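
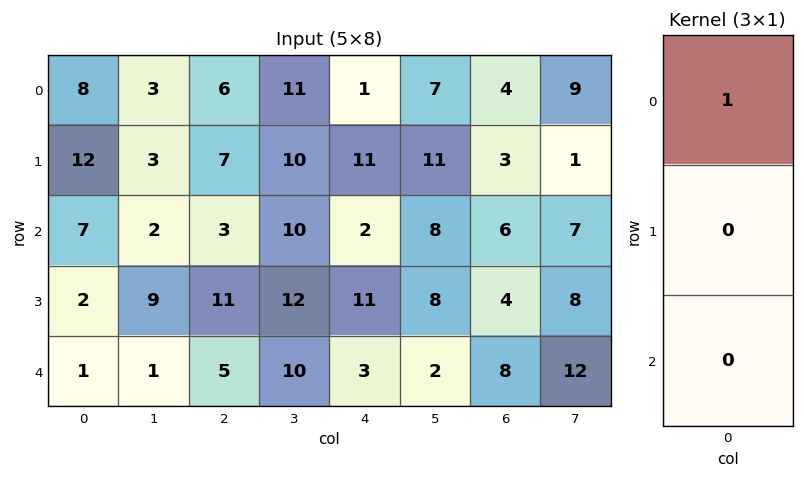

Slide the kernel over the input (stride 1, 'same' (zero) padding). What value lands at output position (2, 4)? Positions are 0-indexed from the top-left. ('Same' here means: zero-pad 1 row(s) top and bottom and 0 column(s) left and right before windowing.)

11

The receptive field on the zero-padded input at this output position is [11 / 2 / 11]. Elementwise product with the kernel and sum: 11·1.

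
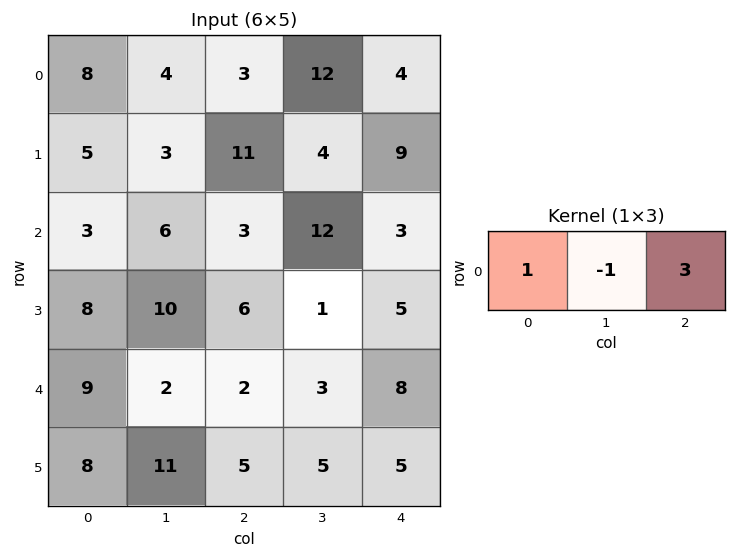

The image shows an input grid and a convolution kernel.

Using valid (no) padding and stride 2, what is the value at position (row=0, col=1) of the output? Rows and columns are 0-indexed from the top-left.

The receptive field on the input at this output position is [3 12 4]. Elementwise product with the kernel and sum: 3·1 + 12·-1 + 4·3.

3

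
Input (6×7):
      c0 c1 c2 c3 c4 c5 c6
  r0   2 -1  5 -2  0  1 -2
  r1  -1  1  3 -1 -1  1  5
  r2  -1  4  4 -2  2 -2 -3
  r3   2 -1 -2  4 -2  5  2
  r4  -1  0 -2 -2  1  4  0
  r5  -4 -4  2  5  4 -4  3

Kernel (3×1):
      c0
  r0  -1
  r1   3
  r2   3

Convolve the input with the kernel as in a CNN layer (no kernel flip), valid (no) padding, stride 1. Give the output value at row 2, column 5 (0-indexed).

The receptive field on the input at this output position is [-2 / 5 / 4]. Elementwise product with the kernel and sum: -2·-1 + 5·3 + 4·3.

29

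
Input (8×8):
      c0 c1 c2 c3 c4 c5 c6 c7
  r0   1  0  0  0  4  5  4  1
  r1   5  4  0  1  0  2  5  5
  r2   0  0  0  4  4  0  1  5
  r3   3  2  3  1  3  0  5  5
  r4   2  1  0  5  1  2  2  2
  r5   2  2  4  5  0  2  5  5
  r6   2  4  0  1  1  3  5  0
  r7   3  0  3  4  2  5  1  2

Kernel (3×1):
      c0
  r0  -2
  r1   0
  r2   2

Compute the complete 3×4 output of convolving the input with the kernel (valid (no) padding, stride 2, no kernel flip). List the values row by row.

Output[0,0]: The receptive field on the input at this output position is [1 / 5 / 0]. Elementwise product with the kernel and sum: 1·-2 + 0·2.

-2 0 0 -6
4 0 -6 2
0 0 0 6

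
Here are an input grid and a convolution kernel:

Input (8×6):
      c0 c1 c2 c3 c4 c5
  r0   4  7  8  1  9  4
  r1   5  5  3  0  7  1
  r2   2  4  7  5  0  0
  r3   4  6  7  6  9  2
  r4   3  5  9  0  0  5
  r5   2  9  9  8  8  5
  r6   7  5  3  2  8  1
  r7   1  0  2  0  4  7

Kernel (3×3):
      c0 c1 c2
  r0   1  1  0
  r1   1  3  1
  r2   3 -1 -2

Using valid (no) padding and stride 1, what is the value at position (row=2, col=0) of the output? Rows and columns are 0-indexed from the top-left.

21

The receptive field on the input at this output position is [2 4 7 / 4 6 7 / 3 5 9]. Elementwise product with the kernel and sum: 2·1 + 4·1 + 4·1 + 6·3 + 7·1 + 3·3 + 5·-1 + 9·-2.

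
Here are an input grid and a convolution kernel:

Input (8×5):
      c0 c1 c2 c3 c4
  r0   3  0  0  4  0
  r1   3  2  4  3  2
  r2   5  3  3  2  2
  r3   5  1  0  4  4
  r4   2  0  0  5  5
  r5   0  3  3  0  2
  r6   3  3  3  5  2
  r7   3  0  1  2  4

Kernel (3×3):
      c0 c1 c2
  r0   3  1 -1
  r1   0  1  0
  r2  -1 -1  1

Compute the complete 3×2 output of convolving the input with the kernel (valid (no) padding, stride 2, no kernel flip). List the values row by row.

Output[0,0]: The receptive field on the input at this output position is [3 0 0 / 3 2 4 / 5 3 3]. Elementwise product with the kernel and sum: 3·3 + 0·1 + 0·-1 + 2·1 + 5·-1 + 3·-1 + 3·1.

6 4
14 13
6 -6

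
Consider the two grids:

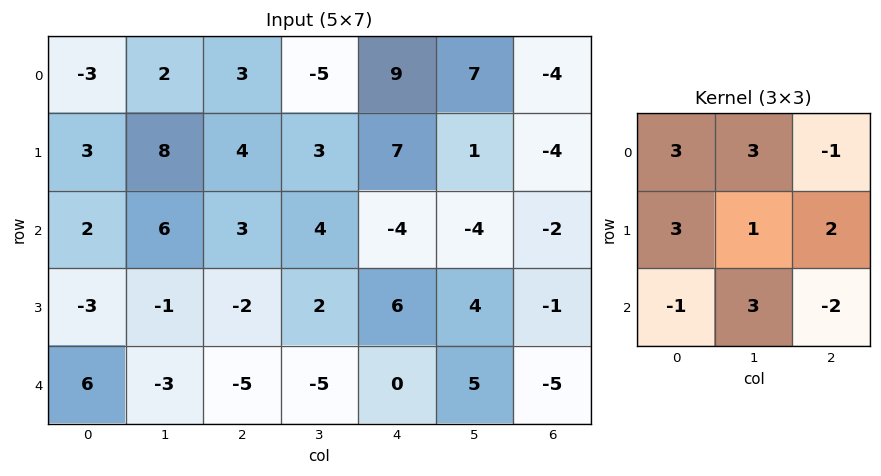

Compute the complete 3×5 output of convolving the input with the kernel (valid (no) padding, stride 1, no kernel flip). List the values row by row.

Output[0,0]: The receptive field on the input at this output position is [-3 2 3 / 3 8 4 / 2 6 3]. Elementwise product with the kernel and sum: -3·3 + 2·3 + 3·-1 + 3·3 + 8·1 + 4·2 + 2·-1 + 6·3 + 3·-2.

29 49 31 15 62
51 53 15 37 16
2 20 23 19 23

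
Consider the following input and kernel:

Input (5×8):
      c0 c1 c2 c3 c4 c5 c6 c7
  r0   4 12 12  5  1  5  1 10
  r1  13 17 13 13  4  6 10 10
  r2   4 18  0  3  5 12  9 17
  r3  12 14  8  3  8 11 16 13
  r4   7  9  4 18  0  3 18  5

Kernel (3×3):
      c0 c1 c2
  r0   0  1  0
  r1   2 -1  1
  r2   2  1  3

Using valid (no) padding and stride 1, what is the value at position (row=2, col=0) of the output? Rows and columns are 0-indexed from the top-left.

71

The receptive field on the input at this output position is [4 18 0 / 12 14 8 / 7 9 4]. Elementwise product with the kernel and sum: 18·1 + 12·2 + 14·-1 + 8·1 + 7·2 + 9·1 + 4·3.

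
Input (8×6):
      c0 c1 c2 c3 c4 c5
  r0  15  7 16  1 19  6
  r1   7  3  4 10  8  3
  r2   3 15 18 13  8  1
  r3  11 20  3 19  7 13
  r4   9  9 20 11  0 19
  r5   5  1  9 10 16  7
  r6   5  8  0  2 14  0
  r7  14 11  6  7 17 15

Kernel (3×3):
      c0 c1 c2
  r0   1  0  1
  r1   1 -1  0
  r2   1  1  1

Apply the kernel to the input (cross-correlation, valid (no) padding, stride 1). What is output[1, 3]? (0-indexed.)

The receptive field on the input at this output position is [10 8 3 / 13 8 1 / 19 7 13]. Elementwise product with the kernel and sum: 10·1 + 3·1 + 13·1 + 8·-1 + 19·1 + 7·1 + 13·1.

57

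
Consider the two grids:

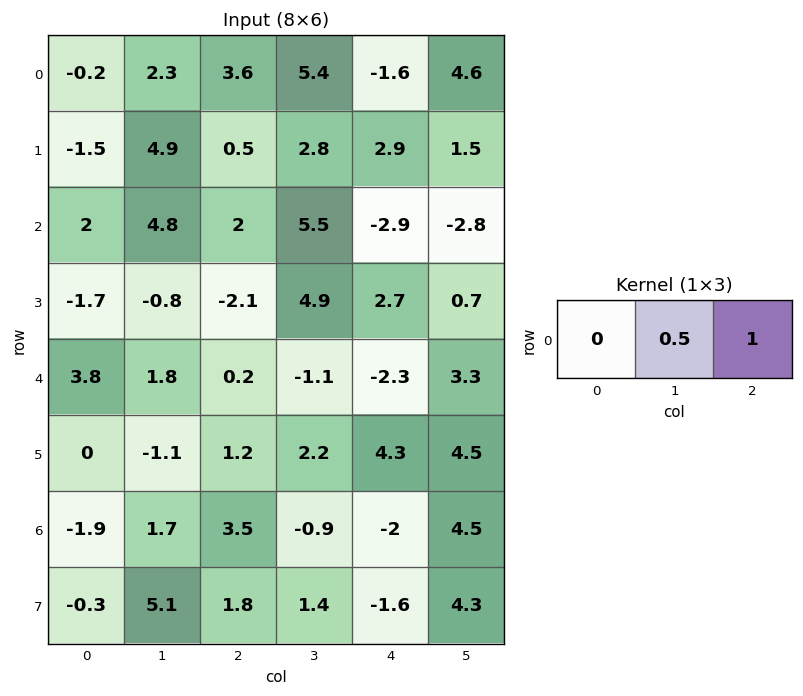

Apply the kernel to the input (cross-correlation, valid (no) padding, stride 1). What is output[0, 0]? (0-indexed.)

4.75

The receptive field on the input at this output position is [-0.2 2.3 3.6]. Elementwise product with the kernel and sum: 2.3·0.5 + 3.6·1.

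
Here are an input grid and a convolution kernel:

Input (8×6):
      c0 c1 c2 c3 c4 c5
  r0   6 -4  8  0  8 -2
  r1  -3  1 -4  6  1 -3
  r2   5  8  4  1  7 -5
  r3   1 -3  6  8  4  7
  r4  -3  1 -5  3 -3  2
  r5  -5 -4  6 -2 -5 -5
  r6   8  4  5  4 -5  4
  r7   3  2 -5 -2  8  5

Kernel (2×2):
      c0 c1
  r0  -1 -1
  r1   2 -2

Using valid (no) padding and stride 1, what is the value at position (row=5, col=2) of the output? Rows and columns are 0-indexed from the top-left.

-2

The receptive field on the input at this output position is [6 -2 / 5 4]. Elementwise product with the kernel and sum: 6·-1 + -2·-1 + 5·2 + 4·-2.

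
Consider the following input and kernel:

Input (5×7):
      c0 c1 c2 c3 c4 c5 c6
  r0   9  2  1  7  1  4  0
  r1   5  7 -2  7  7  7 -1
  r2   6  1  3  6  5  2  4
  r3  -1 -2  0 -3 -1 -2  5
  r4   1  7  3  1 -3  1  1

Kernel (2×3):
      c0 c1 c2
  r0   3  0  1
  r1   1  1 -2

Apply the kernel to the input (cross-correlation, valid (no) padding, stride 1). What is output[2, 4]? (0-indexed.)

6

The receptive field on the input at this output position is [5 2 4 / -1 -2 5]. Elementwise product with the kernel and sum: 5·3 + 4·1 + -1·1 + -2·1 + 5·-2.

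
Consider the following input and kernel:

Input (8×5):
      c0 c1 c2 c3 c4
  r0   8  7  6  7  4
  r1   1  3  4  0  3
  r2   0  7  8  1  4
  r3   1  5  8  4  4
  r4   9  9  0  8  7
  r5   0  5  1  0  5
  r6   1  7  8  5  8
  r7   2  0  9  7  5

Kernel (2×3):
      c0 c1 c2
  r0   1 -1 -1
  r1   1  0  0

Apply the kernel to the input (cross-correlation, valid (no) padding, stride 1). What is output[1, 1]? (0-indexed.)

The receptive field on the input at this output position is [3 4 0 / 7 8 1]. Elementwise product with the kernel and sum: 3·1 + 4·-1 + 0·-1 + 7·1.

6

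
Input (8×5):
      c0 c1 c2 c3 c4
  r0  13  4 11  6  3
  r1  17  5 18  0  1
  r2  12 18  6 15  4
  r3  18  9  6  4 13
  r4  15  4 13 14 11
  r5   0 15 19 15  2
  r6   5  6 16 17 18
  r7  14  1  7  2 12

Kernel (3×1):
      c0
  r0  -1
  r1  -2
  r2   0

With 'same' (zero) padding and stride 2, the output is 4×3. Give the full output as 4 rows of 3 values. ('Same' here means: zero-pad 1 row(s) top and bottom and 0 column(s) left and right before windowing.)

-26 -22 -6
-41 -30 -9
-48 -32 -35
-10 -51 -38

Output[0,0]: The receptive field on the zero-padded input at this output position is [0 / 13 / 17]. Elementwise product with the kernel and sum: 0·-1 + 13·-2.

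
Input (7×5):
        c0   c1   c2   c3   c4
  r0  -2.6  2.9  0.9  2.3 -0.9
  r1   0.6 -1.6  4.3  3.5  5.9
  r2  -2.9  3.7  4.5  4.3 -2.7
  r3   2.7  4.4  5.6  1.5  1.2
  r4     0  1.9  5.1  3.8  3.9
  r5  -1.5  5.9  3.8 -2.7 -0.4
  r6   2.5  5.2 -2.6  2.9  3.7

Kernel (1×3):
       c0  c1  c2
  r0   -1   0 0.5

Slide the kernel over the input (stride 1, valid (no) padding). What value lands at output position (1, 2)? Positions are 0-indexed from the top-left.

The receptive field on the input at this output position is [4.3 3.5 5.9]. Elementwise product with the kernel and sum: 4.3·-1 + 5.9·0.5.

-1.35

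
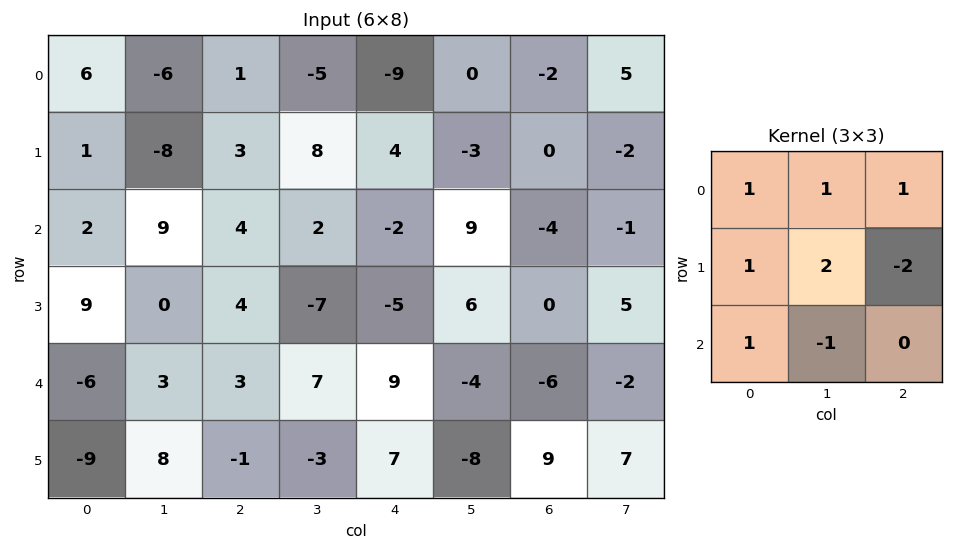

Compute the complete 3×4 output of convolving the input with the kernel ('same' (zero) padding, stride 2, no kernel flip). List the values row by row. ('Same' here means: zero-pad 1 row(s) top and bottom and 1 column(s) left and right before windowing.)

23 -5 -19 -17
-30 12 -13 4
0 1 17 -18

Output[0,0]: The receptive field on the zero-padded input at this output position is [0 0 0 / 0 6 -6 / 0 1 -8]. Elementwise product with the kernel and sum: 0·1 + 0·1 + 0·1 + 0·1 + 6·2 + -6·-2 + 0·1 + 1·-1.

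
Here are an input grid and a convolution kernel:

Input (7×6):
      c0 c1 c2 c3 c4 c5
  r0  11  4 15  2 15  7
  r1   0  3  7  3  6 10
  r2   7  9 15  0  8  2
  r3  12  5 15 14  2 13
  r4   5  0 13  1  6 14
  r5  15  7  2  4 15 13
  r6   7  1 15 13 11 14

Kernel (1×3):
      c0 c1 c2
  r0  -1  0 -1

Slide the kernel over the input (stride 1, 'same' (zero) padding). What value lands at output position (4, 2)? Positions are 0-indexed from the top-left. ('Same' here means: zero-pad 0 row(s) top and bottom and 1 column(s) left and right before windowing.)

-1

The receptive field on the zero-padded input at this output position is [0 13 1]. Elementwise product with the kernel and sum: 0·-1 + 1·-1.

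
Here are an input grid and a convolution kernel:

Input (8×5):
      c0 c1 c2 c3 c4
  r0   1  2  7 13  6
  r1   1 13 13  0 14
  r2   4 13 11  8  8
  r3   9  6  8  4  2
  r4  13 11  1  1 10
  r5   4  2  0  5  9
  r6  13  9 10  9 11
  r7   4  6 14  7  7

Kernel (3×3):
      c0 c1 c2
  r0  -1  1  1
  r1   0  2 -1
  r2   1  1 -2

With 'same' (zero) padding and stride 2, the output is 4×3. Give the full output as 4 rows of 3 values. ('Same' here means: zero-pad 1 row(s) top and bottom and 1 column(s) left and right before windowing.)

-25 27 26
6 20 36
30 -1 32
15 20 40

Output[0,0]: The receptive field on the zero-padded input at this output position is [0 0 0 / 0 1 2 / 0 1 13]. Elementwise product with the kernel and sum: 0·-1 + 0·1 + 0·1 + 1·2 + 2·-1 + 0·1 + 1·1 + 13·-2.
Output[0,1]: The receptive field on the zero-padded input at this output position is [0 0 0 / 2 7 13 / 13 13 0]. Elementwise product with the kernel and sum: 0·-1 + 0·1 + 0·1 + 7·2 + 13·-1 + 13·1 + 13·1 + 0·-2.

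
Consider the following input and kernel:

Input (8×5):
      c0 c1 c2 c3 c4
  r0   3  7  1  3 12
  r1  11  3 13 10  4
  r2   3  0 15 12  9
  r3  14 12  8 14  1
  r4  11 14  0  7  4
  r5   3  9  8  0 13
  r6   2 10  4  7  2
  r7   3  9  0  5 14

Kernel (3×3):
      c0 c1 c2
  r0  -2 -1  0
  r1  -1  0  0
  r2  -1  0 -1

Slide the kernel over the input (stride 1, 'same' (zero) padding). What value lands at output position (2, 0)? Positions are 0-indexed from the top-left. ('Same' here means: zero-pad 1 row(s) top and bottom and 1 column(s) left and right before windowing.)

-23

The receptive field on the zero-padded input at this output position is [0 11 3 / 0 3 0 / 0 14 12]. Elementwise product with the kernel and sum: 0·-2 + 11·-1 + 0·-1 + 0·-1 + 12·-1.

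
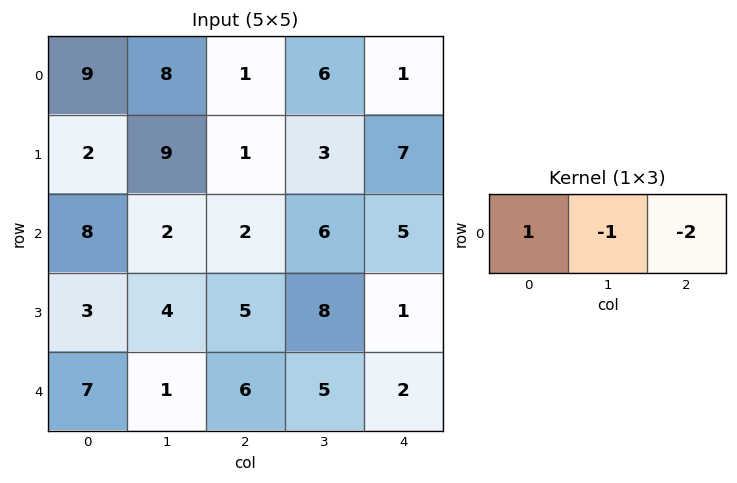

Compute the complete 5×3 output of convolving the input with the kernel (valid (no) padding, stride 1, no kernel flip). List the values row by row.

-1 -5 -7
-9 2 -16
2 -12 -14
-11 -17 -5
-6 -15 -3

Output[0,0]: The receptive field on the input at this output position is [9 8 1]. Elementwise product with the kernel and sum: 9·1 + 8·-1 + 1·-2.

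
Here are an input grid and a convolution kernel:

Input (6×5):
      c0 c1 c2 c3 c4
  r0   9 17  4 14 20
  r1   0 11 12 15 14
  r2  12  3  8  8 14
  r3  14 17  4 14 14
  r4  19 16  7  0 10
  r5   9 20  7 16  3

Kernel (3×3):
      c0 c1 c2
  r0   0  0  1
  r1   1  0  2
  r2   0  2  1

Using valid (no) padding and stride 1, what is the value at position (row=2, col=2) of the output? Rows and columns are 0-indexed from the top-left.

56

The receptive field on the input at this output position is [8 8 14 / 4 14 14 / 7 0 10]. Elementwise product with the kernel and sum: 14·1 + 4·1 + 14·2 + 0·2 + 10·1.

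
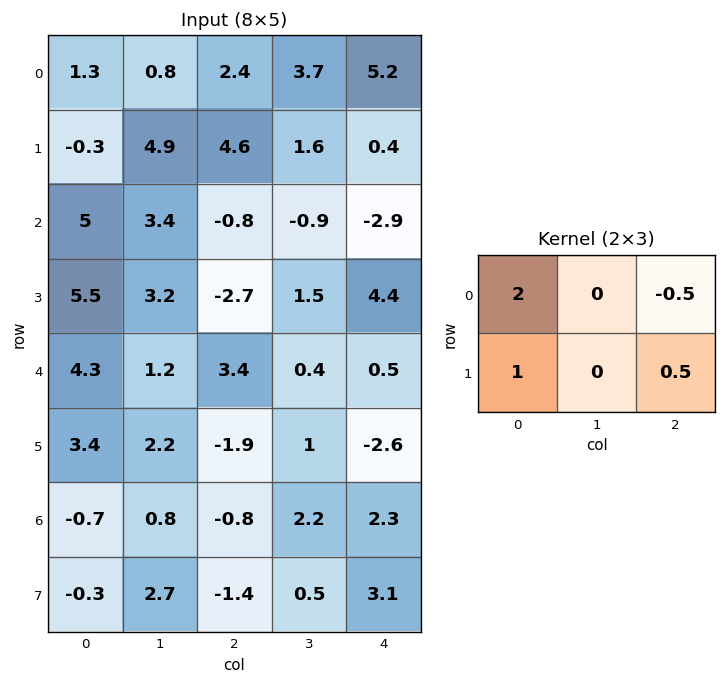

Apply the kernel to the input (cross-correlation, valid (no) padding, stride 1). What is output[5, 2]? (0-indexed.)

The receptive field on the input at this output position is [-1.9 1 -2.6 / -0.8 2.2 2.3]. Elementwise product with the kernel and sum: -1.9·2 + -2.6·-0.5 + -0.8·1 + 2.3·0.5.

-2.15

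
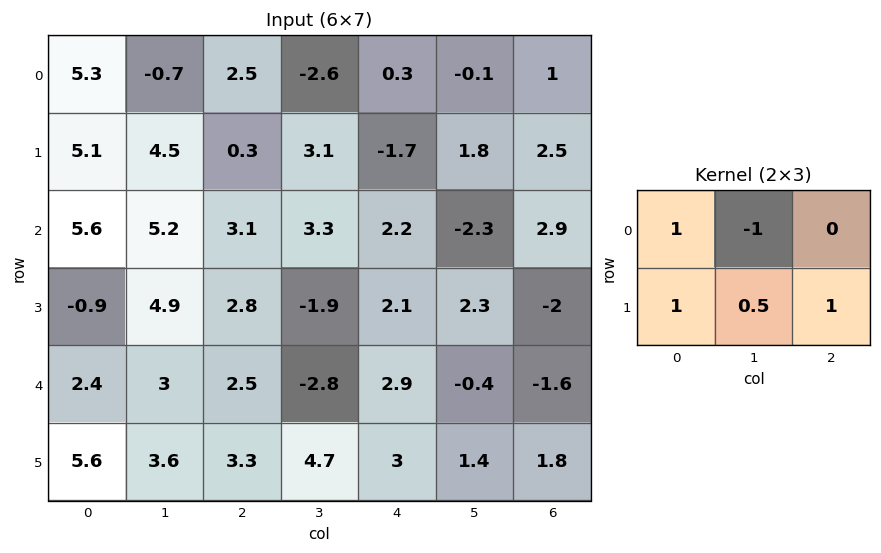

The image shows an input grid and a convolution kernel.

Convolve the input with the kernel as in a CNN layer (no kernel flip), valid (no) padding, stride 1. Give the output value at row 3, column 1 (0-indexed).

3.55

The receptive field on the input at this output position is [4.9 2.8 -1.9 / 3 2.5 -2.8]. Elementwise product with the kernel and sum: 4.9·1 + 2.8·-1 + 3·1 + 2.5·0.5 + -2.8·1.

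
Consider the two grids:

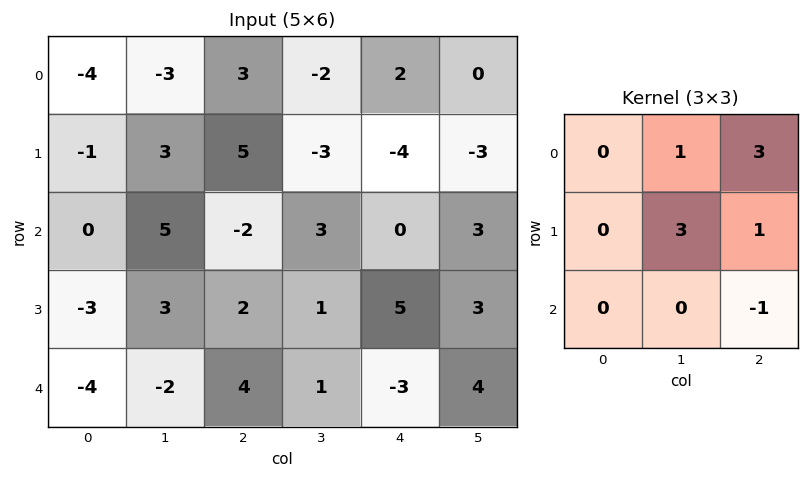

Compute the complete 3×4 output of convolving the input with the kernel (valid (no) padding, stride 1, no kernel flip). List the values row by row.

Output[0,0]: The receptive field on the input at this output position is [-4 -3 3 / -1 3 5 / 0 5 -2]. Elementwise product with the kernel and sum: -3·1 + 3·3 + 3·3 + 5·1 + -2·-1.
Output[0,1]: The receptive field on the input at this output position is [-3 3 -2 / 3 5 -3 / 5 -2 3]. Elementwise product with the kernel and sum: 3·1 + -2·3 + 5·3 + -3·1 + 3·-1.

22 6 -9 -16
29 -8 -11 -13
6 13 14 23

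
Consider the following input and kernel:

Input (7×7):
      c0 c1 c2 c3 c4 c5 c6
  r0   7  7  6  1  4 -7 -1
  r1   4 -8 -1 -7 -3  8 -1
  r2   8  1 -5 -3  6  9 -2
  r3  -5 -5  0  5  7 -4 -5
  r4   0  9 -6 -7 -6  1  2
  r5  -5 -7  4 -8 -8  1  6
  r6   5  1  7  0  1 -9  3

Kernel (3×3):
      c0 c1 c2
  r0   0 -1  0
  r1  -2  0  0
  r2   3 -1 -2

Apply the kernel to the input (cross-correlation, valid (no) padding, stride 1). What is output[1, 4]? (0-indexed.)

The receptive field on the input at this output position is [-3 8 -1 / 6 9 -2 / 7 -4 -5]. Elementwise product with the kernel and sum: 8·-1 + 6·-2 + 7·3 + -4·-1 + -5·-2.

15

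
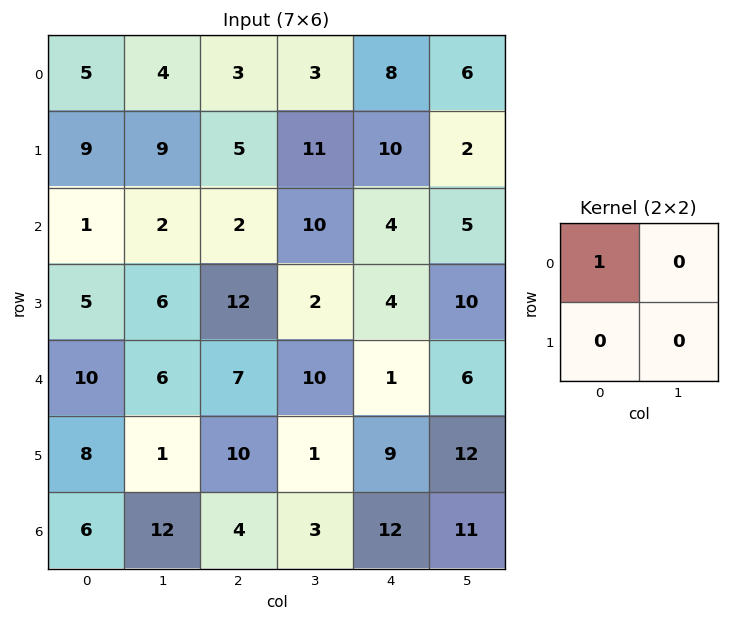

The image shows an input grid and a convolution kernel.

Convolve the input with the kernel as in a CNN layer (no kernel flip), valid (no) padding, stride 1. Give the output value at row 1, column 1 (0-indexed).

9

The receptive field on the input at this output position is [9 5 / 2 2]. Elementwise product with the kernel and sum: 9·1.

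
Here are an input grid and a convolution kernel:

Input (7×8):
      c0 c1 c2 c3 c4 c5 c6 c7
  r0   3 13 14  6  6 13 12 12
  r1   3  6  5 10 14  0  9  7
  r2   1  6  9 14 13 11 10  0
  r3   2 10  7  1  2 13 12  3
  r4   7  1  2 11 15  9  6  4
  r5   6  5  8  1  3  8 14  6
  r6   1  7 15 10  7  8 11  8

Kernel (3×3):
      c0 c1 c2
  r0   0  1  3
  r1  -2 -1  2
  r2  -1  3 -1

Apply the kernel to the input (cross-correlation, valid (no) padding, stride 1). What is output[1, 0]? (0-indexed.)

52

The receptive field on the input at this output position is [3 6 5 / 1 6 9 / 2 10 7]. Elementwise product with the kernel and sum: 6·1 + 5·3 + 1·-2 + 6·-1 + 9·2 + 2·-1 + 10·3 + 7·-1.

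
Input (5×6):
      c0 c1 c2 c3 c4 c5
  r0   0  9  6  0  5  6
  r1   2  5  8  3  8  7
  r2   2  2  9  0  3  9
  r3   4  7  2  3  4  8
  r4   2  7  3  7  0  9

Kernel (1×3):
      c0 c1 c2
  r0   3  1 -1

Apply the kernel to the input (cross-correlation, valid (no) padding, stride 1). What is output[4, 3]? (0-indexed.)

12

The receptive field on the input at this output position is [7 0 9]. Elementwise product with the kernel and sum: 7·3 + 0·1 + 9·-1.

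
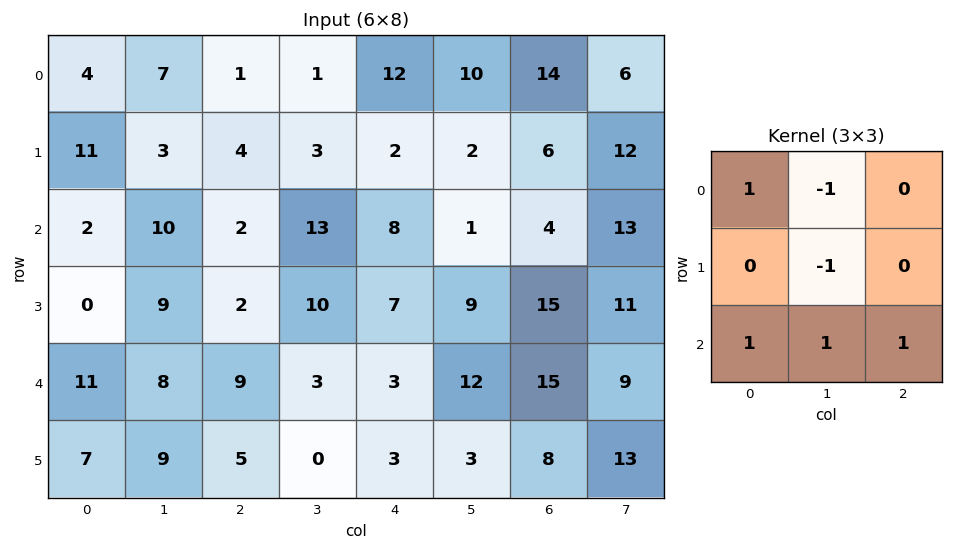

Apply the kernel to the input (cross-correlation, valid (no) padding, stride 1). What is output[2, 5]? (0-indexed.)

The receptive field on the input at this output position is [1 4 13 / 9 15 11 / 12 15 9]. Elementwise product with the kernel and sum: 1·1 + 4·-1 + 15·-1 + 12·1 + 15·1 + 9·1.

18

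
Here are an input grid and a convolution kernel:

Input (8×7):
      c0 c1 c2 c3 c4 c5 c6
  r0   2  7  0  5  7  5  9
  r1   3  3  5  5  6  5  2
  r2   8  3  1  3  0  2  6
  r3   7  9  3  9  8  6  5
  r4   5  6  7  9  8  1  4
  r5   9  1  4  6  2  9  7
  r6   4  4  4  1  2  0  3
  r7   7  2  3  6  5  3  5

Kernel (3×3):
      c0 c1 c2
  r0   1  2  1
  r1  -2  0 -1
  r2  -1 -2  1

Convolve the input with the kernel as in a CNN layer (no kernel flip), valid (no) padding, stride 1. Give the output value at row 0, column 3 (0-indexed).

The receptive field on the input at this output position is [5 7 5 / 5 6 5 / 3 0 2]. Elementwise product with the kernel and sum: 5·1 + 7·2 + 5·1 + 5·-2 + 5·-1 + 3·-1 + 0·-2 + 2·1.

8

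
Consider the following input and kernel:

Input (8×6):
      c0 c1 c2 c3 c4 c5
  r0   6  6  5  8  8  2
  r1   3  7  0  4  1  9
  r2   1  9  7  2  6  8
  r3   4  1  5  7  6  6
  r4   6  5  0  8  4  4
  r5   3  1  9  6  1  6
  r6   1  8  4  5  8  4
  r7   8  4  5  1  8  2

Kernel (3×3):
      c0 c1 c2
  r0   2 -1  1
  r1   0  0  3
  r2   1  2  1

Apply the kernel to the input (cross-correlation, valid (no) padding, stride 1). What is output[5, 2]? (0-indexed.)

52

The receptive field on the input at this output position is [9 6 1 / 4 5 8 / 5 1 8]. Elementwise product with the kernel and sum: 9·2 + 6·-1 + 1·1 + 8·3 + 5·1 + 1·2 + 8·1.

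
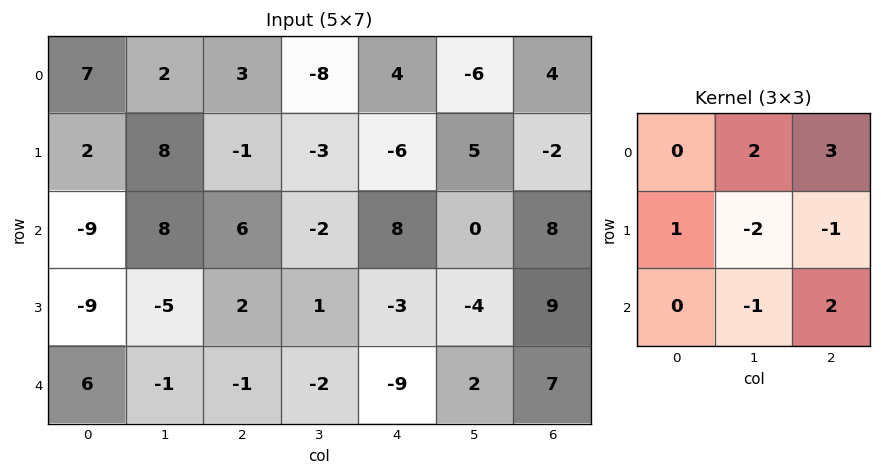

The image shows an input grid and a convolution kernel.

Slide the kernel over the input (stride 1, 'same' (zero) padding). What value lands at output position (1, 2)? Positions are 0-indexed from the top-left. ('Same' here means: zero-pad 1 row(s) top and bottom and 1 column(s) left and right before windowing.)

The receptive field on the zero-padded input at this output position is [2 3 -8 / 8 -1 -3 / 8 6 -2]. Elementwise product with the kernel and sum: 3·2 + -8·3 + 8·1 + -1·-2 + -3·-1 + 6·-1 + -2·2.

-15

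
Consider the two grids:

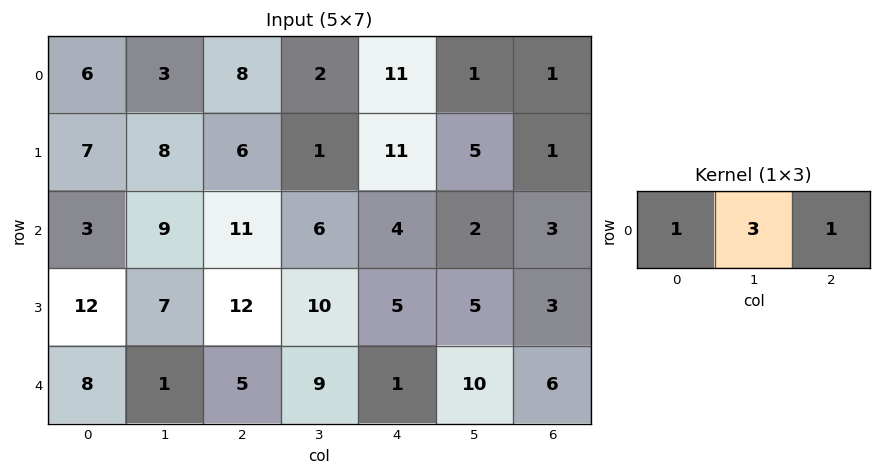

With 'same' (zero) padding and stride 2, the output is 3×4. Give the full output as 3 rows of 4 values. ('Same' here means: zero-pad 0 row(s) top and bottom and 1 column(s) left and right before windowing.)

Output[0,0]: The receptive field on the zero-padded input at this output position is [0 6 3]. Elementwise product with the kernel and sum: 0·1 + 6·3 + 3·1.

21 29 36 4
18 48 20 11
25 25 22 28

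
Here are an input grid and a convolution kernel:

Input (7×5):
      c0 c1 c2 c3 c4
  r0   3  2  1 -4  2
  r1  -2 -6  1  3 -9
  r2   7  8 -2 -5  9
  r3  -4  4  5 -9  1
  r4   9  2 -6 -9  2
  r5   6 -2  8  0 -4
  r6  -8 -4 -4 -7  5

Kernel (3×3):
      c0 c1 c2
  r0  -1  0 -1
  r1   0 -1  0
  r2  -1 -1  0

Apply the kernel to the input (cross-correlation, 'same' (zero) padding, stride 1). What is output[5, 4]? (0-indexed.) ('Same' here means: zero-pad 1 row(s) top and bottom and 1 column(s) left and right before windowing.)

15

The receptive field on the zero-padded input at this output position is [-9 2 0 / 0 -4 0 / -7 5 0]. Elementwise product with the kernel and sum: -9·-1 + 0·-1 + -4·-1 + -7·-1 + 5·-1.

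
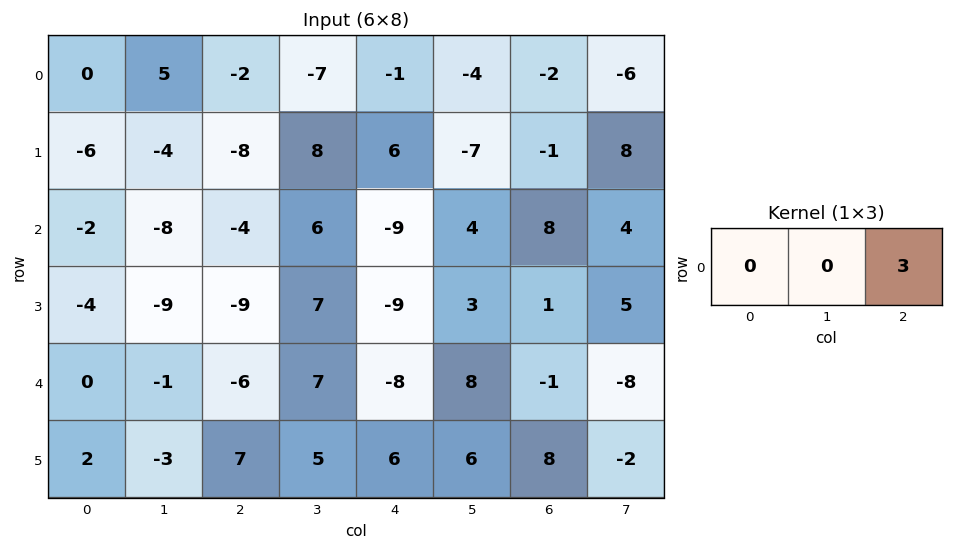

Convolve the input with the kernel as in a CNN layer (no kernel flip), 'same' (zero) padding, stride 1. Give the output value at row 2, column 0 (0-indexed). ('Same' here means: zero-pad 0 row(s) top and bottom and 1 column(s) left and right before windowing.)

-24

The receptive field on the zero-padded input at this output position is [0 -2 -8]. Elementwise product with the kernel and sum: -8·3.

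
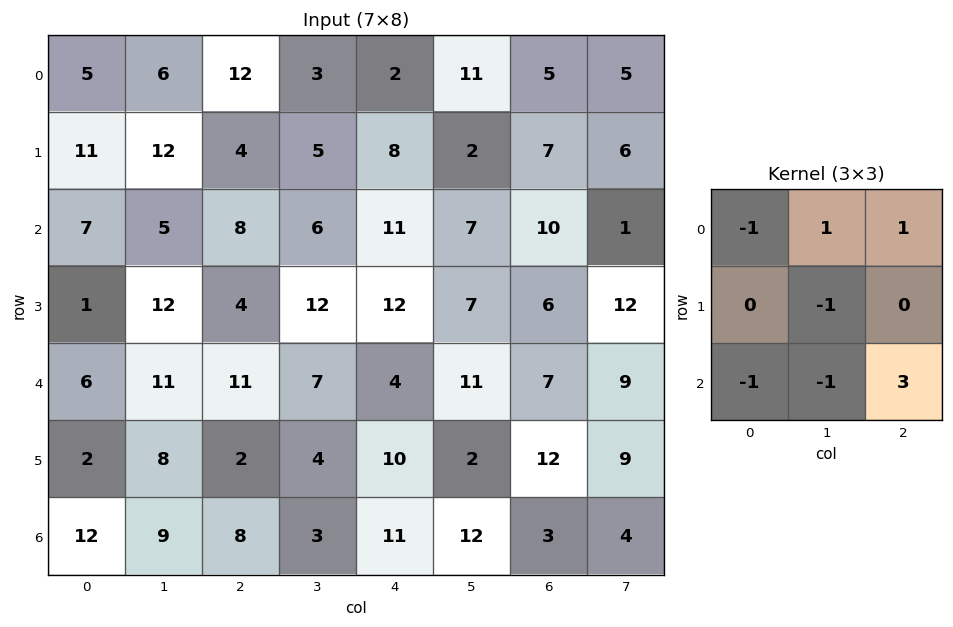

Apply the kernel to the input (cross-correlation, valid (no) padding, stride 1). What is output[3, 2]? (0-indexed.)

The receptive field on the input at this output position is [4 12 12 / 11 7 4 / 2 4 10]. Elementwise product with the kernel and sum: 4·-1 + 12·1 + 12·1 + 7·-1 + 2·-1 + 4·-1 + 10·3.

37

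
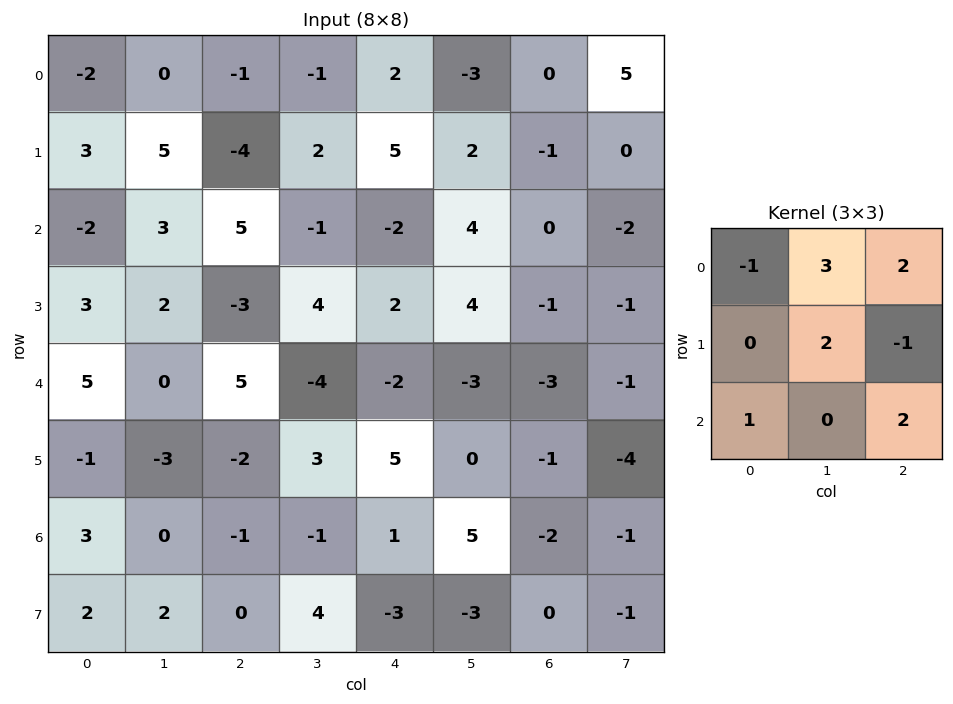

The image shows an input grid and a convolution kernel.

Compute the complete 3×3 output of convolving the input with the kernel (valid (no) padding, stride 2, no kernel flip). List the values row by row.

22 2 -8
43 -5 15
2 -19 -15

Output[0,0]: The receptive field on the input at this output position is [-2 0 -1 / 3 5 -4 / -2 3 5]. Elementwise product with the kernel and sum: -2·-1 + 0·3 + -1·2 + 5·2 + -4·-1 + -2·1 + 5·2.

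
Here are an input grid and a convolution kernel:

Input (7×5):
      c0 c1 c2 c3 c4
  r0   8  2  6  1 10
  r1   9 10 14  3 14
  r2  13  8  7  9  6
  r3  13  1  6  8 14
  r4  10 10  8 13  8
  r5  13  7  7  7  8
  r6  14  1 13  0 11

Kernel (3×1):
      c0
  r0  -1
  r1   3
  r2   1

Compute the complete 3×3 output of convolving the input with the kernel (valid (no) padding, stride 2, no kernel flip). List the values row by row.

32 43 38
36 19 44
43 26 27

Output[0,0]: The receptive field on the input at this output position is [8 / 9 / 13]. Elementwise product with the kernel and sum: 8·-1 + 9·3 + 13·1.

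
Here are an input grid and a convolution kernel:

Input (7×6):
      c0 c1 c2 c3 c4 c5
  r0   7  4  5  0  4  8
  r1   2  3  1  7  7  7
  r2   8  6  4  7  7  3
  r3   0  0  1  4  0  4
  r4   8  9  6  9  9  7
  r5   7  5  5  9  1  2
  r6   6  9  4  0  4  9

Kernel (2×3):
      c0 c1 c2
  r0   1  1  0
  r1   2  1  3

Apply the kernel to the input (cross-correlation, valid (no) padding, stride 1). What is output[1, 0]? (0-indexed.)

The receptive field on the input at this output position is [2 3 1 / 8 6 4]. Elementwise product with the kernel and sum: 2·1 + 3·1 + 8·2 + 6·1 + 4·3.

39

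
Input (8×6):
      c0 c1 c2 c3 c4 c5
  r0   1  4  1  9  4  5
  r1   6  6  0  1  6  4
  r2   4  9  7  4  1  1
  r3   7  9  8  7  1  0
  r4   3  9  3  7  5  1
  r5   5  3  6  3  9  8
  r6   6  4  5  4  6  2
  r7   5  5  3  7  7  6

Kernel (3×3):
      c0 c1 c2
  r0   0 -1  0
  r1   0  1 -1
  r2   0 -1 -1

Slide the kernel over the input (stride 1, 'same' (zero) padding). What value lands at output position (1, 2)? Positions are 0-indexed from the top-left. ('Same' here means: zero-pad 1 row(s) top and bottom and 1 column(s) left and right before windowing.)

-13

The receptive field on the zero-padded input at this output position is [4 1 9 / 6 0 1 / 9 7 4]. Elementwise product with the kernel and sum: 1·-1 + 0·1 + 1·-1 + 7·-1 + 4·-1.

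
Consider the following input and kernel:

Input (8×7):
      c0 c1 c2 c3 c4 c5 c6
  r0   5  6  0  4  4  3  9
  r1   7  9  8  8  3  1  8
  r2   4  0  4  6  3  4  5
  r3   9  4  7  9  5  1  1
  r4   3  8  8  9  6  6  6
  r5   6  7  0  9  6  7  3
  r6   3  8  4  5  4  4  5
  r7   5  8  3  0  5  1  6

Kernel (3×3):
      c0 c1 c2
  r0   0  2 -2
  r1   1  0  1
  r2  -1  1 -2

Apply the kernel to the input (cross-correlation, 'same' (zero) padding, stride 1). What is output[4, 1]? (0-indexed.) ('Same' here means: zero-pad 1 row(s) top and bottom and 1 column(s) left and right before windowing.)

The receptive field on the zero-padded input at this output position is [9 4 7 / 3 8 8 / 6 7 0]. Elementwise product with the kernel and sum: 4·2 + 7·-2 + 3·1 + 8·1 + 6·-1 + 7·1 + 0·-2.

6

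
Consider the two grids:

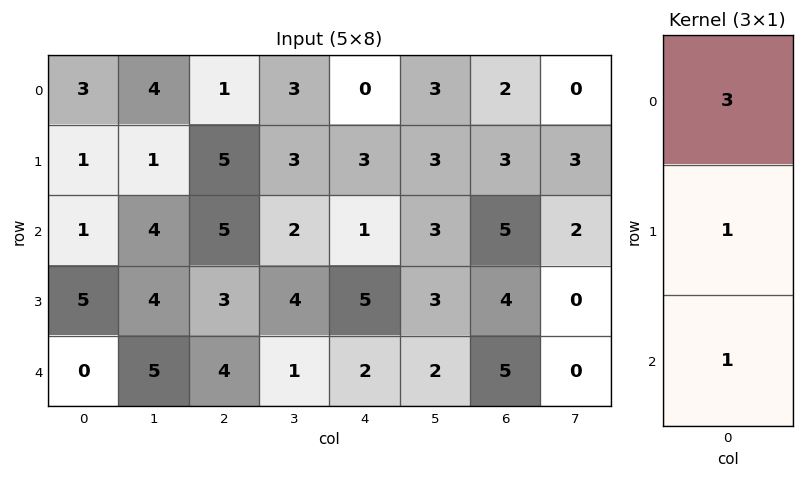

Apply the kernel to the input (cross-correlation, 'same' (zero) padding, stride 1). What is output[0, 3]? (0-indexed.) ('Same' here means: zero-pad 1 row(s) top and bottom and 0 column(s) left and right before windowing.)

The receptive field on the zero-padded input at this output position is [0 / 3 / 3]. Elementwise product with the kernel and sum: 0·3 + 3·1 + 3·1.

6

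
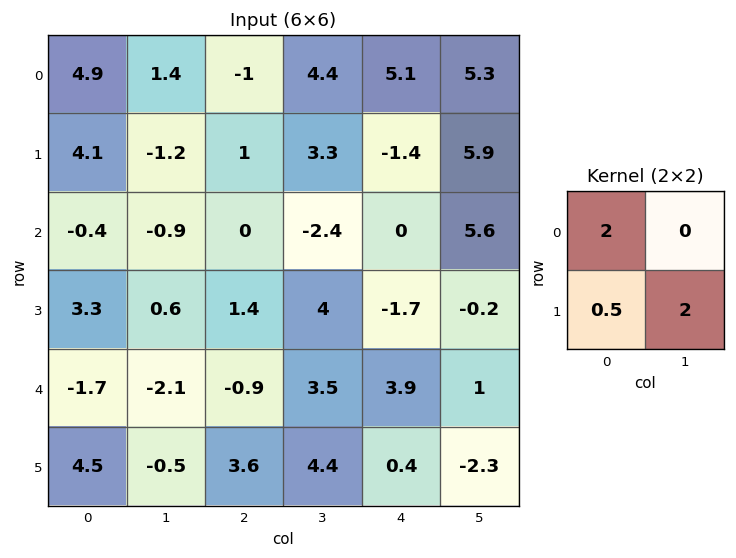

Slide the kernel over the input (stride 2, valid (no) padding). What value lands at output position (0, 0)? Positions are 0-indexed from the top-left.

9.45

The receptive field on the input at this output position is [4.9 1.4 / 4.1 -1.2]. Elementwise product with the kernel and sum: 4.9·2 + 4.1·0.5 + -1.2·2.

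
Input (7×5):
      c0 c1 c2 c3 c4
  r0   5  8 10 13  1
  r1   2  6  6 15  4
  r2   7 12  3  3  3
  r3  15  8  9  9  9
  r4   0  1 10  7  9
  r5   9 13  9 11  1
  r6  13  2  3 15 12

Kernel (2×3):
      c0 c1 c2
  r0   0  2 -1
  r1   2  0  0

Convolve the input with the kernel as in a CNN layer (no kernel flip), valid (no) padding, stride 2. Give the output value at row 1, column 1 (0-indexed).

21

The receptive field on the input at this output position is [3 3 3 / 9 9 9]. Elementwise product with the kernel and sum: 3·2 + 3·-1 + 9·2.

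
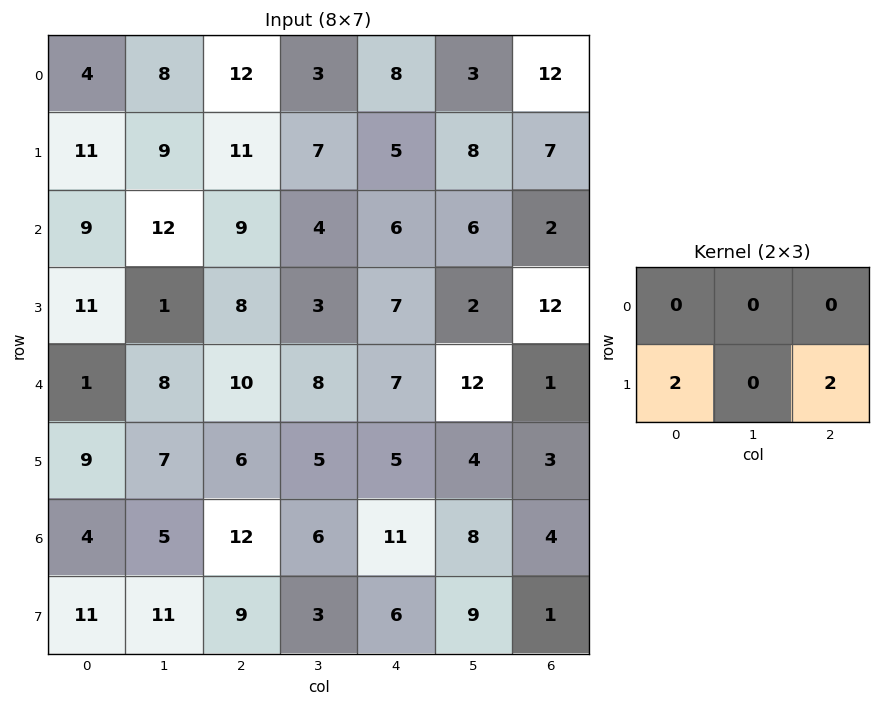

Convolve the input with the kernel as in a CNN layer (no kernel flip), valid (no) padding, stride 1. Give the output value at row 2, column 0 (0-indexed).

The receptive field on the input at this output position is [9 12 9 / 11 1 8]. Elementwise product with the kernel and sum: 11·2 + 8·2.

38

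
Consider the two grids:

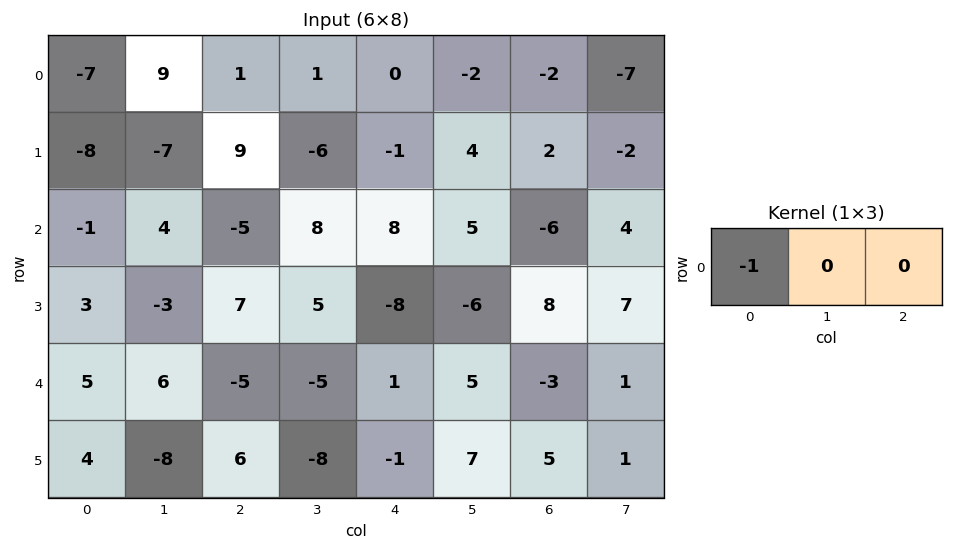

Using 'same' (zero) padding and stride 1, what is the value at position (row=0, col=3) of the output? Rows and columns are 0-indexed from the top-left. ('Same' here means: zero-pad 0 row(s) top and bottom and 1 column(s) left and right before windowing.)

The receptive field on the zero-padded input at this output position is [1 1 0]. Elementwise product with the kernel and sum: 1·-1.

-1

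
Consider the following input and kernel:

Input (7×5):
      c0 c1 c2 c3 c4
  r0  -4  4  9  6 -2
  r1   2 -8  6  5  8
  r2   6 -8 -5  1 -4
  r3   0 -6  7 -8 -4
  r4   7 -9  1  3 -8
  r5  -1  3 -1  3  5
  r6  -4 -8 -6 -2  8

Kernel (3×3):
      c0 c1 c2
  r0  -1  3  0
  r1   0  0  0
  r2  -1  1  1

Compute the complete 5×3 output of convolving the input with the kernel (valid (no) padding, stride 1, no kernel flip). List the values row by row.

Output[0,0]: The receptive field on the input at this output position is [-4 4 9 / 2 -8 6 / 6 -8 -5]. Elementwise product with the kernel and sum: -4·-1 + 4·3 + 6·-1 + -8·1 + -5·1.
Output[0,1]: The receptive field on the input at this output position is [4 9 6 / -8 6 5 / -8 -5 1]. Elementwise product with the kernel and sum: 4·-1 + 9·3 + -8·-1 + -5·1 + 1·1.

-3 27 11
-25 31 -10
-45 6 2
-15 26 -22
-44 12 20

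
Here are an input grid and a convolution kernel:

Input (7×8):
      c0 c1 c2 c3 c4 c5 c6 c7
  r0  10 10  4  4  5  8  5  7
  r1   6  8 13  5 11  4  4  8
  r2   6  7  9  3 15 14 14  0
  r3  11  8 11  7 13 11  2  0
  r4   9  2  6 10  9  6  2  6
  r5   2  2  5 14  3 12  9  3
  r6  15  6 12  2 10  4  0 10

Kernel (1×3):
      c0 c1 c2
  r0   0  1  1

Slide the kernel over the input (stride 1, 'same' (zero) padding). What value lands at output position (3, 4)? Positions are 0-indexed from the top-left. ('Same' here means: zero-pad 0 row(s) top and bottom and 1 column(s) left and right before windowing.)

24

The receptive field on the zero-padded input at this output position is [7 13 11]. Elementwise product with the kernel and sum: 13·1 + 11·1.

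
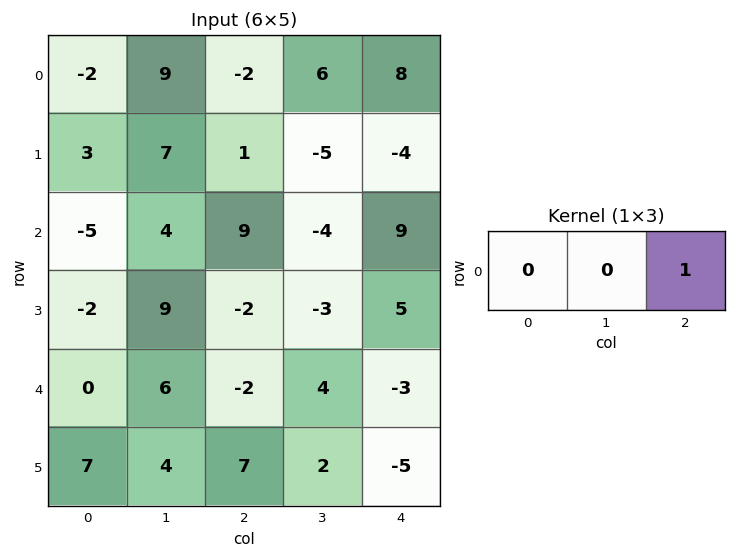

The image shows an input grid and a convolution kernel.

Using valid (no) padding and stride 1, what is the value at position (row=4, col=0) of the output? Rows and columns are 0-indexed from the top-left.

-2

The receptive field on the input at this output position is [0 6 -2]. Elementwise product with the kernel and sum: -2·1.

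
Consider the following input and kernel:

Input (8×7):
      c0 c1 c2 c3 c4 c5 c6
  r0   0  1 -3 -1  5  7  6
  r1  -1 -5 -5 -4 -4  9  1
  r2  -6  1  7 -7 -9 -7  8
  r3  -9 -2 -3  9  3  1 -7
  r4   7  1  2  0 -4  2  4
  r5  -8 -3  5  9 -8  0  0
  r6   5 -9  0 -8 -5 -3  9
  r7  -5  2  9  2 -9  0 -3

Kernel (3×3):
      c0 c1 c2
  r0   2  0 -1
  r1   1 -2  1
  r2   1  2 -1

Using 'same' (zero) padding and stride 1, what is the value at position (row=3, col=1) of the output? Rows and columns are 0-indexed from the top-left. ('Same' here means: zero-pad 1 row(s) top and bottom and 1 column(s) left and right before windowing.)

-20

The receptive field on the zero-padded input at this output position is [-6 1 7 / -9 -2 -3 / 7 1 2]. Elementwise product with the kernel and sum: -6·2 + 7·-1 + -9·1 + -2·-2 + -3·1 + 7·1 + 1·2 + 2·-1.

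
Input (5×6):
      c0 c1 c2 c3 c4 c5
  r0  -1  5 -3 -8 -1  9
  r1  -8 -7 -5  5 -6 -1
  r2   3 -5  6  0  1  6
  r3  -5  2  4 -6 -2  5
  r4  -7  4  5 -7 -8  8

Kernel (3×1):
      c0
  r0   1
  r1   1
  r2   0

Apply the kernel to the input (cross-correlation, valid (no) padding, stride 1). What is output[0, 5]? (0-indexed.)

The receptive field on the input at this output position is [9 / -1 / 6]. Elementwise product with the kernel and sum: 9·1 + -1·1.

8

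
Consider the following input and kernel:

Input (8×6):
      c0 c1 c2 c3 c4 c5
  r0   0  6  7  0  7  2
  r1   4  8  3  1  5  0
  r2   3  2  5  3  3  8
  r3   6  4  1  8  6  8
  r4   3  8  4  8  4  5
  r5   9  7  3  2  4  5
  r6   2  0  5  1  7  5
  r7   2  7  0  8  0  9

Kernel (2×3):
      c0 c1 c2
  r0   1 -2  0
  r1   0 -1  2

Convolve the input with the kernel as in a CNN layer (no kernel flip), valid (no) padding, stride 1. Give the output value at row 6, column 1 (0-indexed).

The receptive field on the input at this output position is [0 5 1 / 7 0 8]. Elementwise product with the kernel and sum: 0·1 + 5·-2 + 0·-1 + 8·2.

6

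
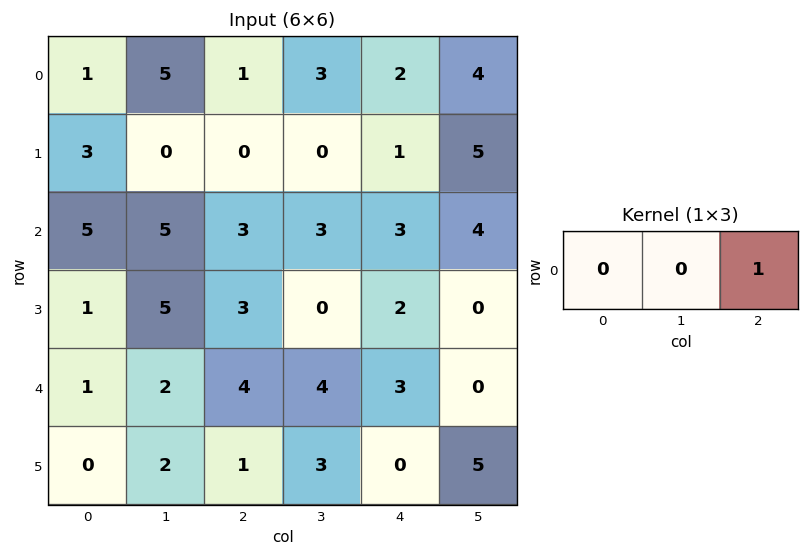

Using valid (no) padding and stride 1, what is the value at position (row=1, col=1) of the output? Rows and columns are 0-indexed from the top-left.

0

The receptive field on the input at this output position is [0 0 0]. Elementwise product with the kernel and sum: 0·1.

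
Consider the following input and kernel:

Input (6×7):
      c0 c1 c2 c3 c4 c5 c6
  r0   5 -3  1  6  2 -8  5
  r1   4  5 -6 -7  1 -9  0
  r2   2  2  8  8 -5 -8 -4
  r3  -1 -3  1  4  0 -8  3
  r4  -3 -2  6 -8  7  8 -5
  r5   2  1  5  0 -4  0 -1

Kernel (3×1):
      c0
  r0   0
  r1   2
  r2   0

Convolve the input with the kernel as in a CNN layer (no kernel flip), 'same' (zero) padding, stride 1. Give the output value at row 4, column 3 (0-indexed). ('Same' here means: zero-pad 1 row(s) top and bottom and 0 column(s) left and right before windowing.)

-16

The receptive field on the zero-padded input at this output position is [4 / -8 / 0]. Elementwise product with the kernel and sum: -8·2.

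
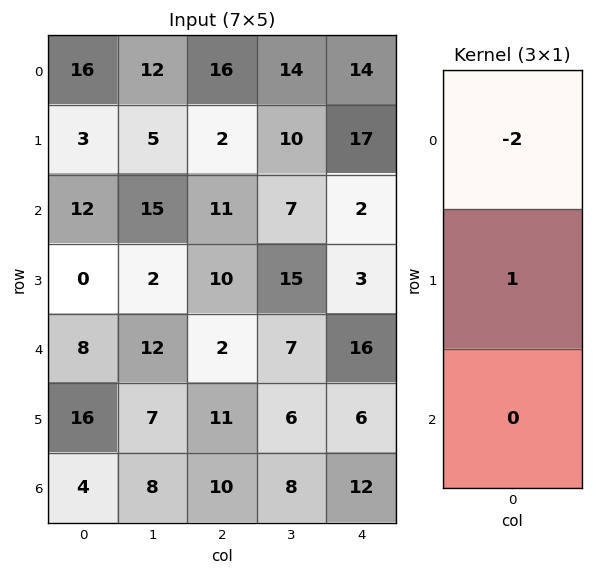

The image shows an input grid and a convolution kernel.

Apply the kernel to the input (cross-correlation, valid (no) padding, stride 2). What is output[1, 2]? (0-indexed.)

The receptive field on the input at this output position is [2 / 3 / 16]. Elementwise product with the kernel and sum: 2·-2 + 3·1.

-1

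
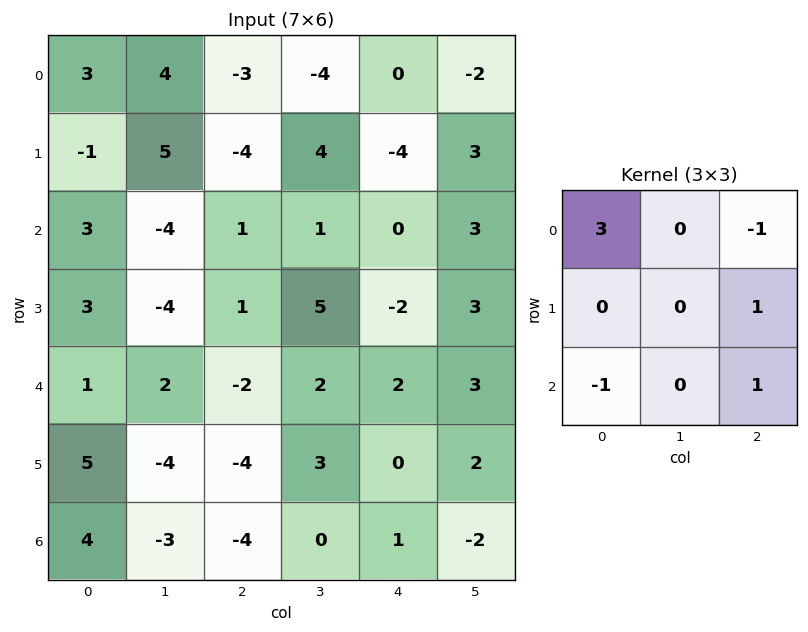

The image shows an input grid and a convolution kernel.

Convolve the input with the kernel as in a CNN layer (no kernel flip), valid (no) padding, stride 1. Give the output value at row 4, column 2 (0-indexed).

The receptive field on the input at this output position is [-2 2 2 / -4 3 0 / -4 0 1]. Elementwise product with the kernel and sum: -2·3 + 2·-1 + 0·1 + -4·-1 + 1·1.

-3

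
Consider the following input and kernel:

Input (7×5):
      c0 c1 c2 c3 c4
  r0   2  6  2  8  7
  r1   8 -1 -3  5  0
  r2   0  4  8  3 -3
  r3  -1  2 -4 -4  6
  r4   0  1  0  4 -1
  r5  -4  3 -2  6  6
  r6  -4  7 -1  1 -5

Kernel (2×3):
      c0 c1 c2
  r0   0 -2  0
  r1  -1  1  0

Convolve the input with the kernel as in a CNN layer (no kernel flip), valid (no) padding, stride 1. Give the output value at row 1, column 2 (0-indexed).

The receptive field on the input at this output position is [-3 5 0 / 8 3 -3]. Elementwise product with the kernel and sum: 5·-2 + 8·-1 + 3·1.

-15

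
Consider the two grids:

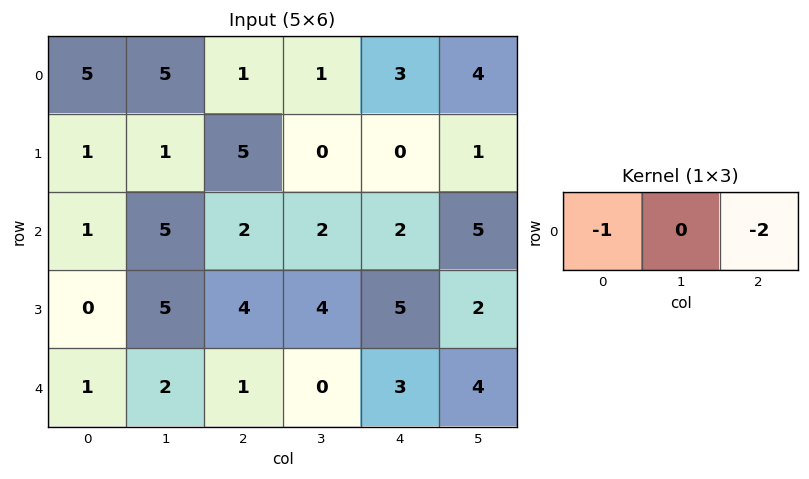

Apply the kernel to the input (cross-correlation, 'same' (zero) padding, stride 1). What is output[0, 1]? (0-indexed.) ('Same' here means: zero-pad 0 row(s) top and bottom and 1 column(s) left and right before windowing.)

The receptive field on the zero-padded input at this output position is [5 5 1]. Elementwise product with the kernel and sum: 5·-1 + 1·-2.

-7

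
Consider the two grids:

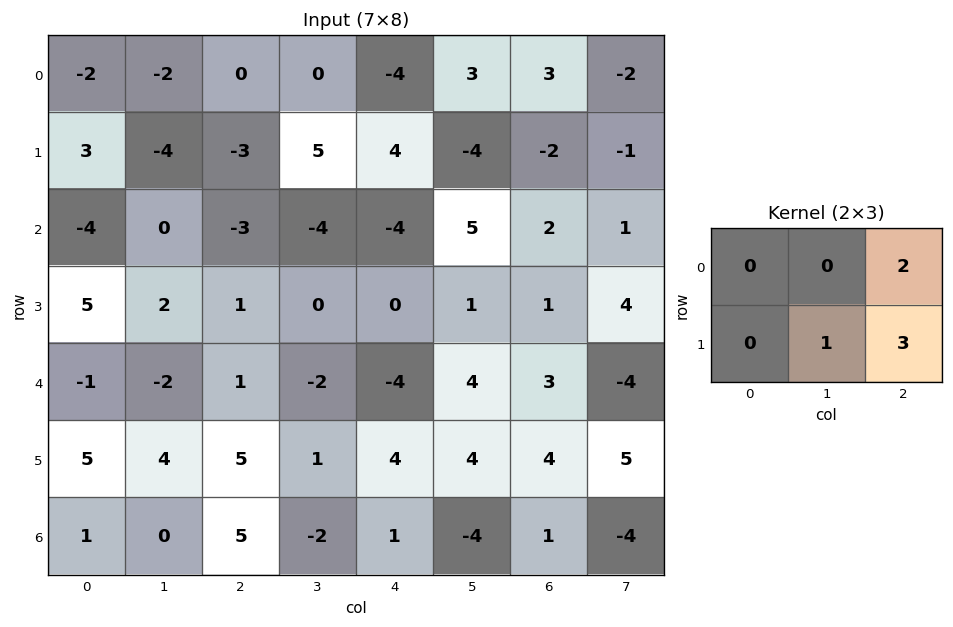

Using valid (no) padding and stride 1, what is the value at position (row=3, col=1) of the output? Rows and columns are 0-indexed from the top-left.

The receptive field on the input at this output position is [2 1 0 / -2 1 -2]. Elementwise product with the kernel and sum: 0·2 + 1·1 + -2·3.

-5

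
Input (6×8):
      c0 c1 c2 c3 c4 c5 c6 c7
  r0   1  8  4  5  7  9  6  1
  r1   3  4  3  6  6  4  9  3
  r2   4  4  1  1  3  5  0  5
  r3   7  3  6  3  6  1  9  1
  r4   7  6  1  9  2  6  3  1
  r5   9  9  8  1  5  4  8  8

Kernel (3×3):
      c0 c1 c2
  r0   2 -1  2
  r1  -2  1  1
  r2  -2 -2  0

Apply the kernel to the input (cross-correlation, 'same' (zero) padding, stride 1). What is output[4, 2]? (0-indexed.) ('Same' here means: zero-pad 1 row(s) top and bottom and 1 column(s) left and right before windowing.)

The receptive field on the zero-padded input at this output position is [3 6 3 / 6 1 9 / 9 8 1]. Elementwise product with the kernel and sum: 3·2 + 6·-1 + 3·2 + 6·-2 + 1·1 + 9·1 + 9·-2 + 8·-2.

-30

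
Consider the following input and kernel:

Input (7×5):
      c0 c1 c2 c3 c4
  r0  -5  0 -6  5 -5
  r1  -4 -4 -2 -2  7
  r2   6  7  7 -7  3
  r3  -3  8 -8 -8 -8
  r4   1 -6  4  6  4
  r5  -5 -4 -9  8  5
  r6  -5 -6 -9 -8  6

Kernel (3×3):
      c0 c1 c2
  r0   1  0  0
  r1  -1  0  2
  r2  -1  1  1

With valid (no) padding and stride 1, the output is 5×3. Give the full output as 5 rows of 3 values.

Output[0,0]: The receptive field on the input at this output position is [-5 0 -6 / -4 -4 -2 / 6 7 7]. Elementwise product with the kernel and sum: -5·1 + -4·-1 + -2·2 + 6·-1 + 7·1 + 7·1.
Output[0,1]: The receptive field on the input at this output position is [0 -6 5 / -4 -2 -2 / 7 7 -7]. Elementwise product with the kernel and sum: 0·1 + -4·-1 + -2·2 + 7·-1 + 7·1 + -7·1.

3 -7 -1
7 -49 -11
-10 -1 5
-4 29 18
-22 3 30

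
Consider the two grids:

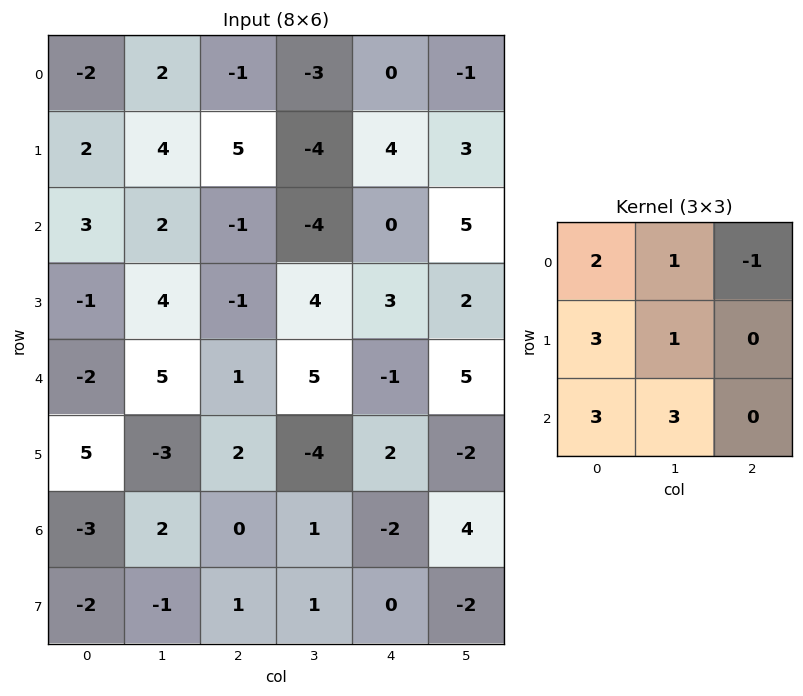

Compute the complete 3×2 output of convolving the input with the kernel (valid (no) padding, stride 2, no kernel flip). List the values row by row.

Output[0,0]: The receptive field on the input at this output position is [-2 2 -1 / 2 4 5 / 3 2 -1]. Elementwise product with the kernel and sum: -2·2 + 2·1 + -1·-1 + 2·3 + 4·1 + 3·3 + 2·3.

24 -9
19 13
9 13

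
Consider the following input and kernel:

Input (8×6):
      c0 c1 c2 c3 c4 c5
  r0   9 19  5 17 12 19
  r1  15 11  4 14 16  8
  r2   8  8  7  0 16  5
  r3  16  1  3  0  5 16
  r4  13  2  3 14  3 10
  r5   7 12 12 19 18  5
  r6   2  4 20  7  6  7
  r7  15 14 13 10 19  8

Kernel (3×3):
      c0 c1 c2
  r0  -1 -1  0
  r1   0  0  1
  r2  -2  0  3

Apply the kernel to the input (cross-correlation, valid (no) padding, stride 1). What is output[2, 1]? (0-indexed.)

23

The receptive field on the input at this output position is [8 7 0 / 1 3 0 / 2 3 14]. Elementwise product with the kernel and sum: 8·-1 + 7·-1 + 0·1 + 2·-2 + 14·3.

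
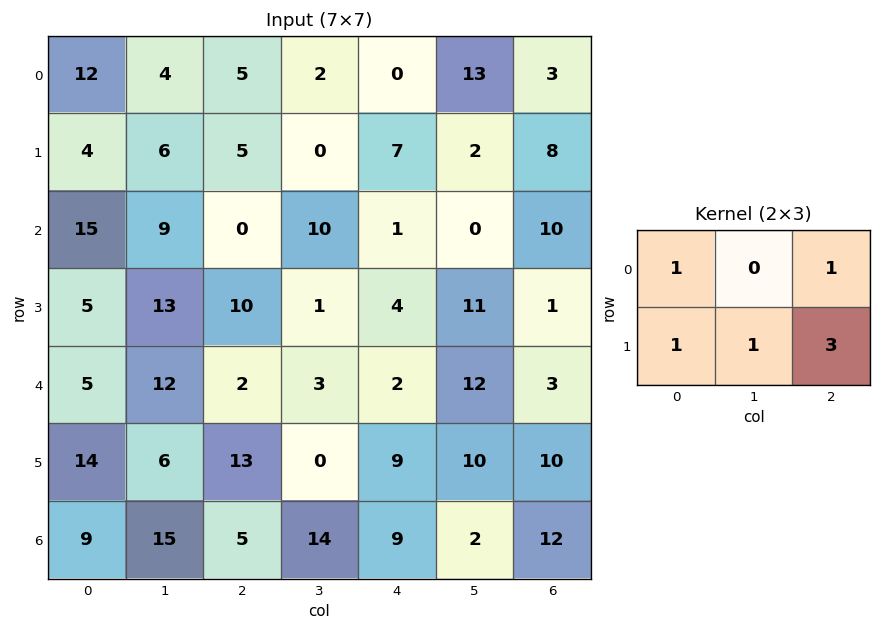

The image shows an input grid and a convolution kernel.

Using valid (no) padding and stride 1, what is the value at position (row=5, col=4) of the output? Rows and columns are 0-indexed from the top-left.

66

The receptive field on the input at this output position is [9 10 10 / 9 2 12]. Elementwise product with the kernel and sum: 9·1 + 10·1 + 9·1 + 2·1 + 12·3.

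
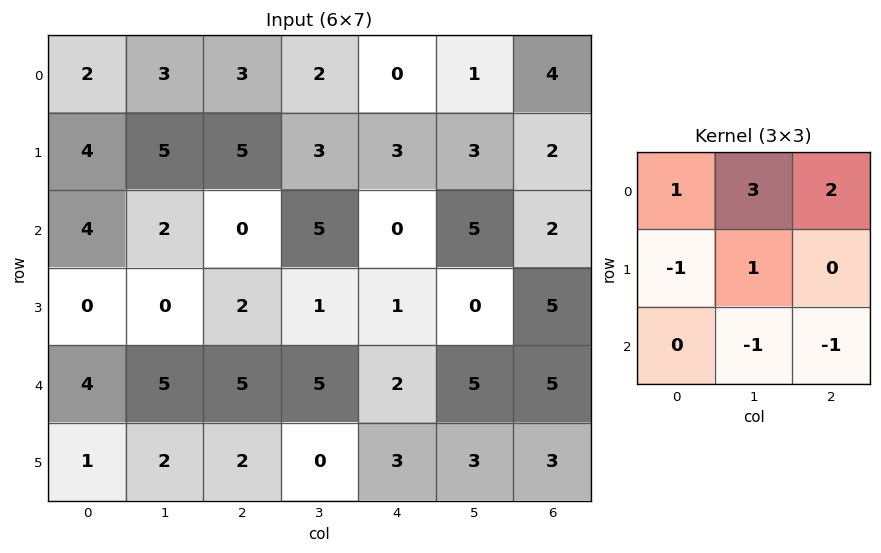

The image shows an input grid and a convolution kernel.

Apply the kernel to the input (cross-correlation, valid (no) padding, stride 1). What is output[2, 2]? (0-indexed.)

The receptive field on the input at this output position is [0 5 0 / 2 1 1 / 5 5 2]. Elementwise product with the kernel and sum: 0·1 + 5·3 + 0·2 + 2·-1 + 1·1 + 5·-1 + 2·-1.

7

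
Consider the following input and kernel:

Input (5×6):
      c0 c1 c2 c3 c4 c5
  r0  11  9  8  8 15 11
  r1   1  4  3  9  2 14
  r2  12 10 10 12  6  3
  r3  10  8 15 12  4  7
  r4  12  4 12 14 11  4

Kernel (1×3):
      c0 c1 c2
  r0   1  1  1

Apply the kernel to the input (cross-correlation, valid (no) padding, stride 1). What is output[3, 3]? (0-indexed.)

The receptive field on the input at this output position is [12 4 7]. Elementwise product with the kernel and sum: 12·1 + 4·1 + 7·1.

23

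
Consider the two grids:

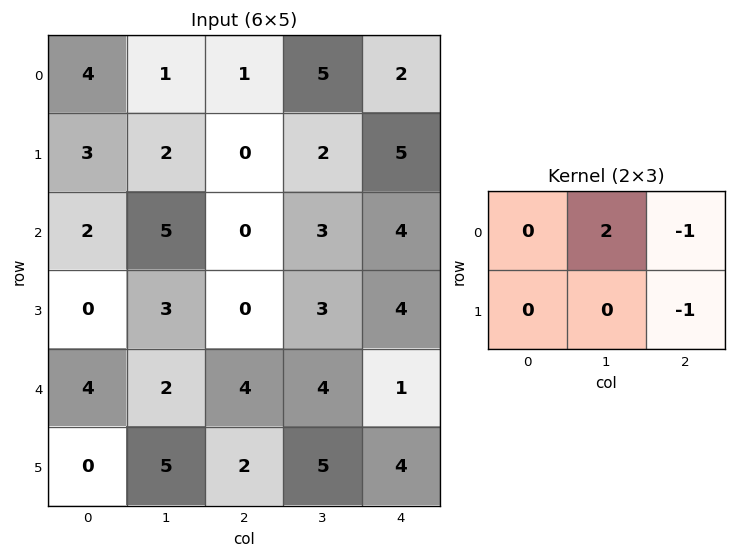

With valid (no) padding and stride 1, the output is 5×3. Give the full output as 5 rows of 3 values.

1 -5 3
4 -5 -5
10 -6 -2
2 -7 1
-2 -1 3

Output[0,0]: The receptive field on the input at this output position is [4 1 1 / 3 2 0]. Elementwise product with the kernel and sum: 1·2 + 1·-1 + 0·-1.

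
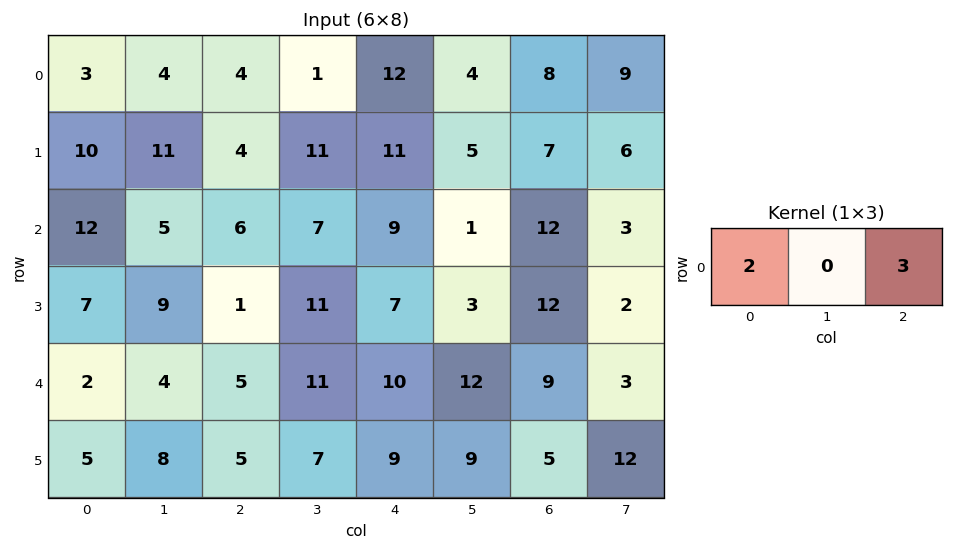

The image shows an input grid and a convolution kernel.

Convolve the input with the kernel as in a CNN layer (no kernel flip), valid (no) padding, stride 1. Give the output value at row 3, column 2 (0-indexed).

23

The receptive field on the input at this output position is [1 11 7]. Elementwise product with the kernel and sum: 1·2 + 7·3.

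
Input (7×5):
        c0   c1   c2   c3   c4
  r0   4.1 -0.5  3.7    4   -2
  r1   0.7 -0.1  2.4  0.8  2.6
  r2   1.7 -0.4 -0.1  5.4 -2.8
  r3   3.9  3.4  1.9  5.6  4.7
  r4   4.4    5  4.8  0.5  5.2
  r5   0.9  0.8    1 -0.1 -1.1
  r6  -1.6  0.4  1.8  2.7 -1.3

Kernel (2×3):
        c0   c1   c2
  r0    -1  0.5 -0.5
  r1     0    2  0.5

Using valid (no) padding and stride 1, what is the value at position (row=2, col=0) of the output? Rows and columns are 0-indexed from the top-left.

The receptive field on the input at this output position is [1.7 -0.4 -0.1 / 3.9 3.4 1.9]. Elementwise product with the kernel and sum: 1.7·-1 + -0.4·0.5 + -0.1·-0.5 + 3.4·2 + 1.9·0.5.

5.9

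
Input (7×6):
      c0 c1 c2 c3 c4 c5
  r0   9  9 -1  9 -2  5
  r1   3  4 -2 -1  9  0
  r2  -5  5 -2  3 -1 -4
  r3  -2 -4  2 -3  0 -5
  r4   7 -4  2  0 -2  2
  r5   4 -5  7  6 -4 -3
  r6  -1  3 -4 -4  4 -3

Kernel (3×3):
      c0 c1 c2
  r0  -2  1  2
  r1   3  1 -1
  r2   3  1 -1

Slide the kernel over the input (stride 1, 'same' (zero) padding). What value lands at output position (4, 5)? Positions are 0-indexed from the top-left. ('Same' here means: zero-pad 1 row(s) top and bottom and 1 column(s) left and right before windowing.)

The receptive field on the zero-padded input at this output position is [0 -5 0 / -2 2 0 / -4 -3 0]. Elementwise product with the kernel and sum: 0·-2 + -5·1 + 0·2 + -2·3 + 2·1 + 0·-1 + -4·3 + -3·1 + 0·-1.

-24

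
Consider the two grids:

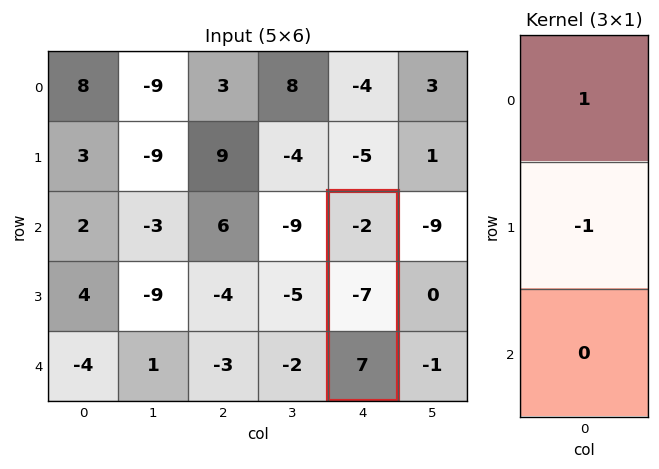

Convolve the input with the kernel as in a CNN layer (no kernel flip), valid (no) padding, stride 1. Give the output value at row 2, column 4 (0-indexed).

5

The receptive field on the input at this output position is [-2 / -7 / 7]. Elementwise product with the kernel and sum: -2·1 + -7·-1.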